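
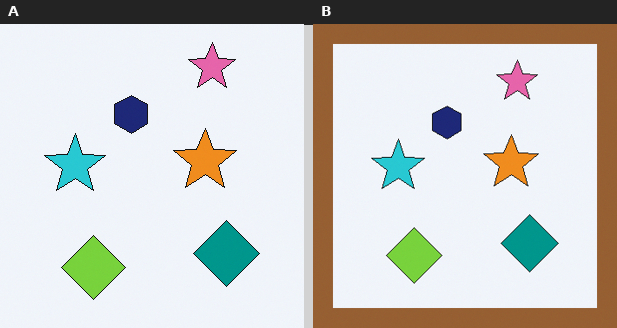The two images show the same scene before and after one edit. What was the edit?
Framed with a brown border.

A solid brown frame runs around the edge of the right (B) image, with the content slightly shrunk inside it.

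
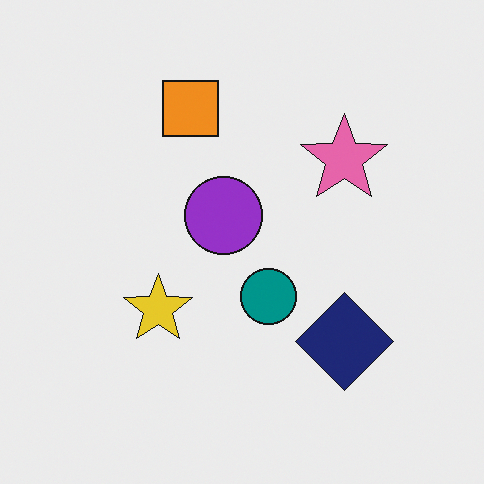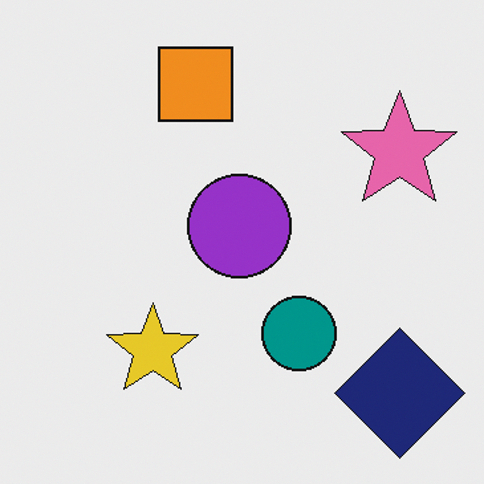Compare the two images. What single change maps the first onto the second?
The image was cropped to a modestly smaller region and rescaled.

The visible shapes are larger and the field of view is narrower; shapes near the original edges may be partly or wholly outside the frame — a crop-and-rescale.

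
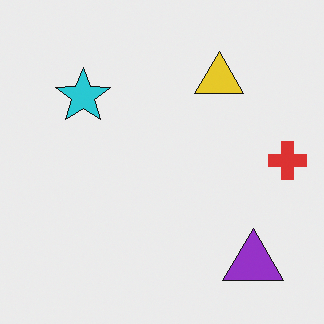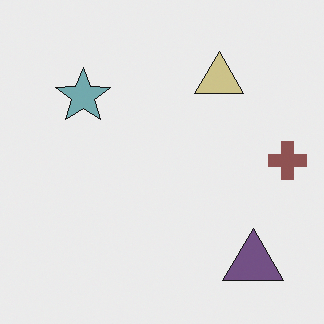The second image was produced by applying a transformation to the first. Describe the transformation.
Made much more muted (saturation change).

All colors are more muted and greyish — a global saturation change.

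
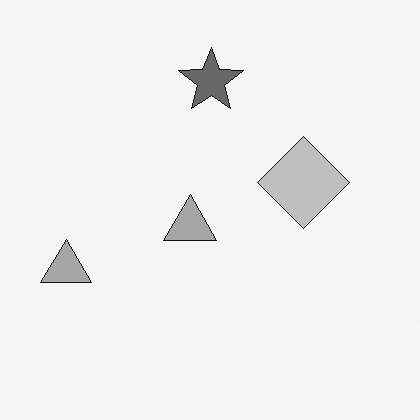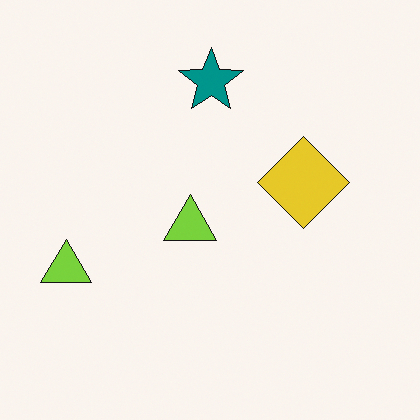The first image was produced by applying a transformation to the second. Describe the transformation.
Converted to grayscale.

All color is removed — every shape is now a shade of grey.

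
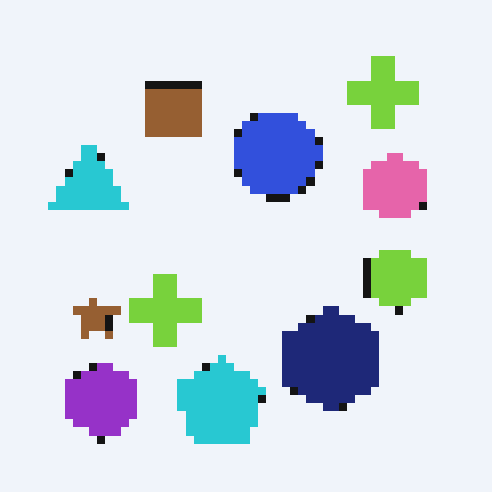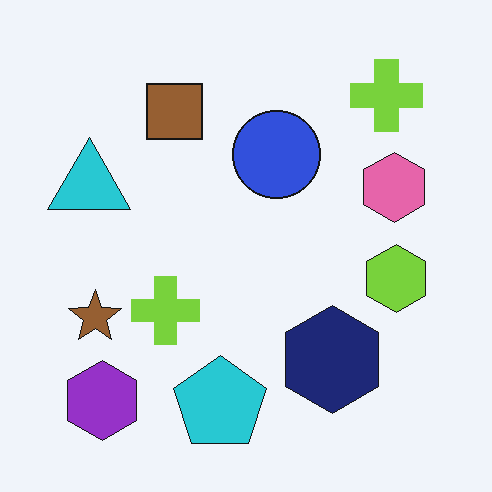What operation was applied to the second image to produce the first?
This is the original image pixelated into visible square blocks.

Shapes are reduced to large square blocks; fine edges and outlines are lost — a downscale-then-upscale (mosaic) effect.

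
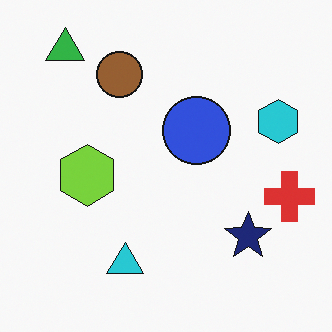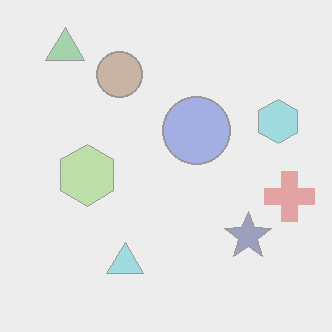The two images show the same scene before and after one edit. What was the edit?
The image was given much lower contrast.

Tones are pushed toward mid-grey across the whole image — a global contrast change.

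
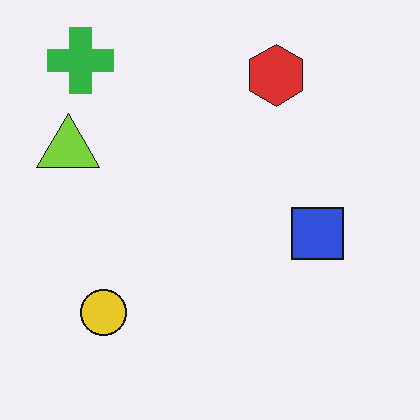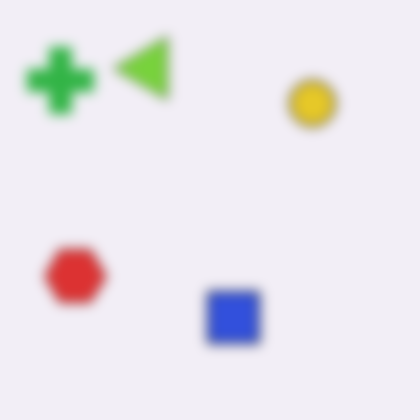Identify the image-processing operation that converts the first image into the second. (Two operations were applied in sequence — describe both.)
The transformation is: transposed (reflected across the top-left ↔ bottom-right diagonal), then heavily blurred.

Shapes have swapped their row and column positions — what was in the top-right is now in the bottom-left — a diagonal reflection. Shape edges and outlines are uniformly softened across the whole image.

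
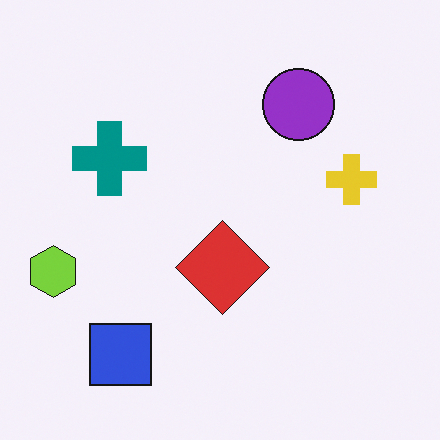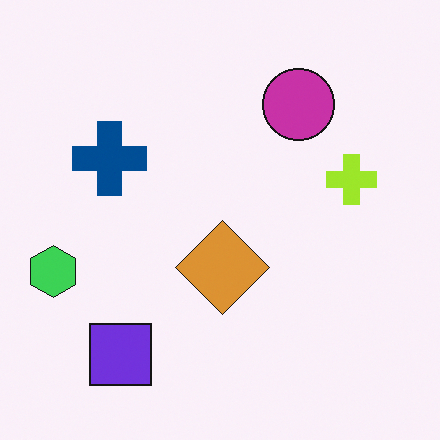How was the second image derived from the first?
This is the original image hue-shifted slightly.

Every shape's color has rotated by the same amount around the hue wheel — a uniform hue shift.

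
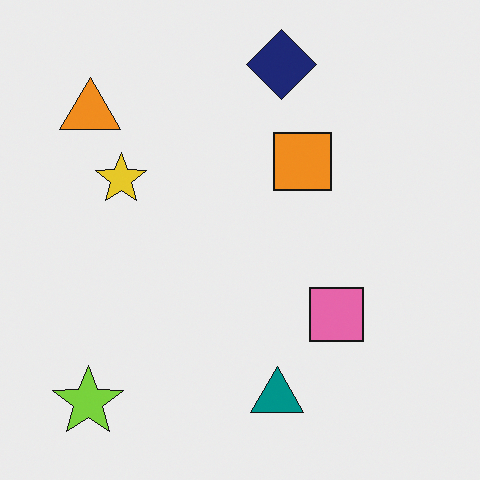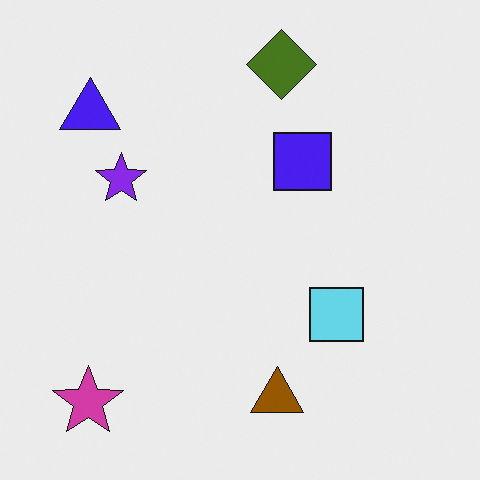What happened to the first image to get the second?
The second image is the first hue-shifted through roughly half the color wheel.

Every shape's color has rotated by the same amount around the hue wheel — a uniform hue shift.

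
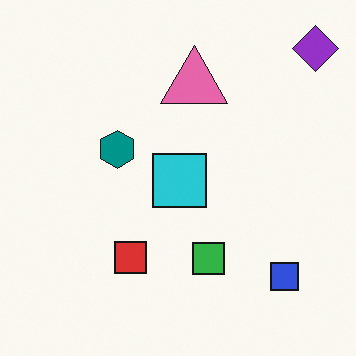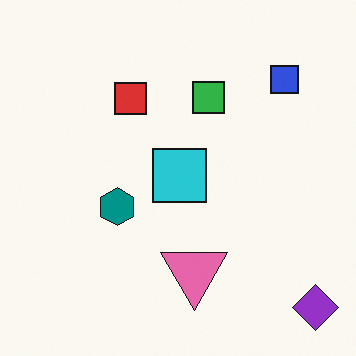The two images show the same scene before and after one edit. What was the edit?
The transformation is: flipped vertically (top ↔ bottom).

The purple diamond is in the top-right of the first image and the bottom-right of the second — shapes on opposite sides of the horizontal midline have swapped in a mirror flip.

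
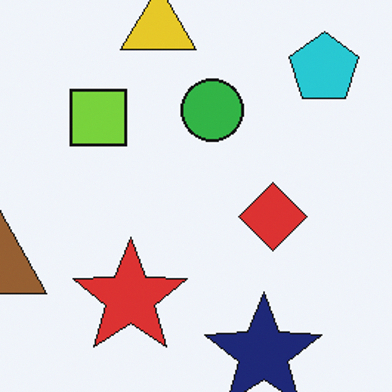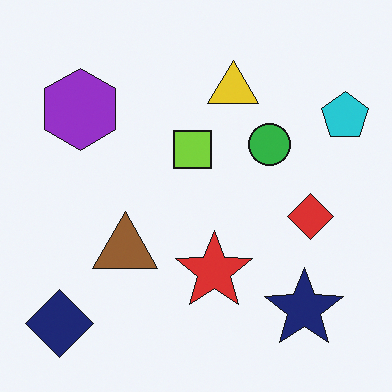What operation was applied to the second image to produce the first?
The first image is the second cropped to a modestly smaller region and rescaled.

The visible shapes are larger and the field of view is narrower; shapes near the original edges may be partly or wholly outside the frame — a crop-and-rescale.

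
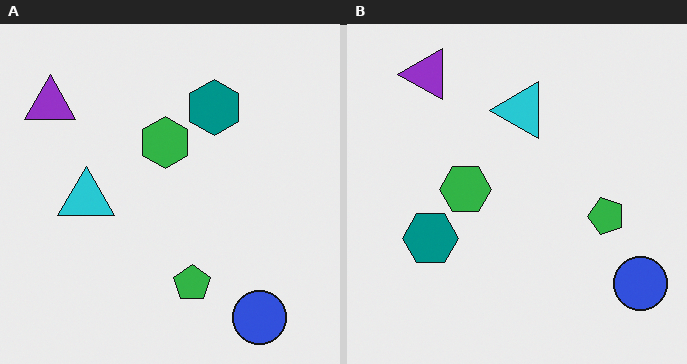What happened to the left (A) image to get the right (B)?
The transformation is: transposed (reflected across the top-left ↔ bottom-right diagonal).

Shapes have swapped their row and column positions — what was in the top-right is now in the bottom-left — a diagonal reflection.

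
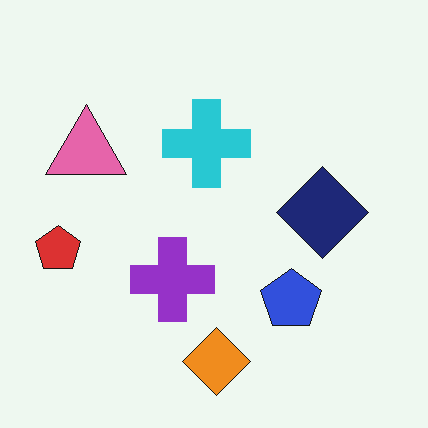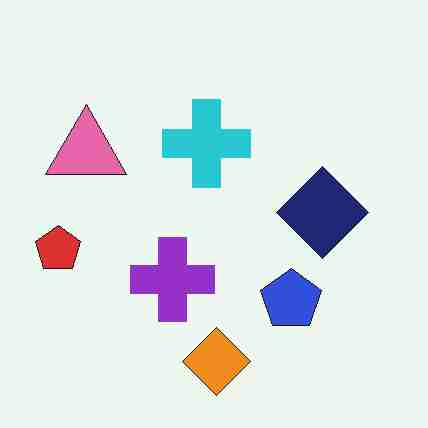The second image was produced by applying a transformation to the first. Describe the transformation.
Heavily JPEG-compressed with obvious blocking artifacts.

Blocky 8×8 compression artifacts appear around shape edges and the flat background shows ringing — characteristic JPEG degradation.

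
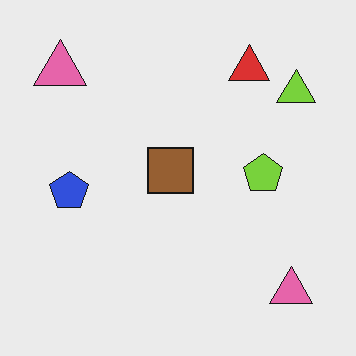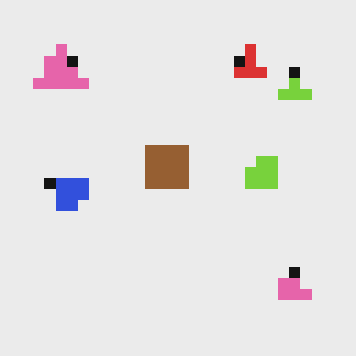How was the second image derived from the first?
It was heavily pixelated into large blocks.

Shapes are reduced to large square blocks; fine edges and outlines are lost — a downscale-then-upscale (mosaic) effect.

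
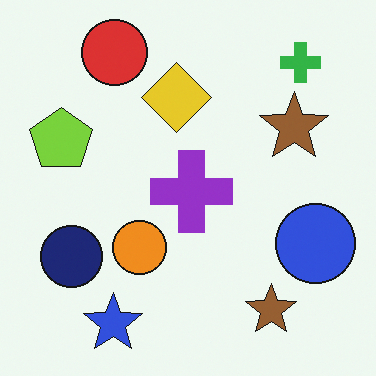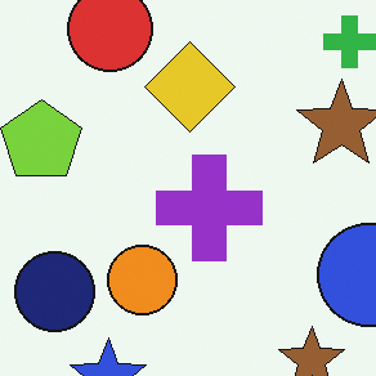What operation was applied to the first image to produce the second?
The transformation is: cropped slightly and scaled back up.

The visible shapes are larger and the field of view is narrower; shapes near the original edges may be partly or wholly outside the frame — a crop-and-rescale.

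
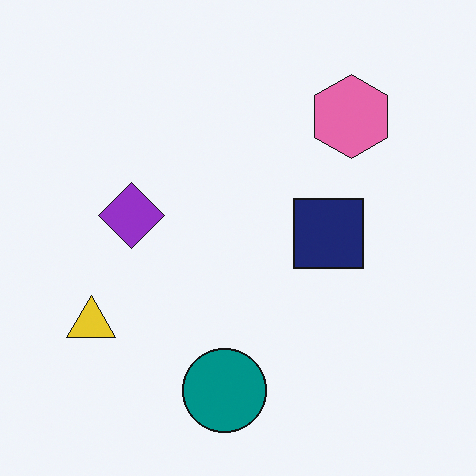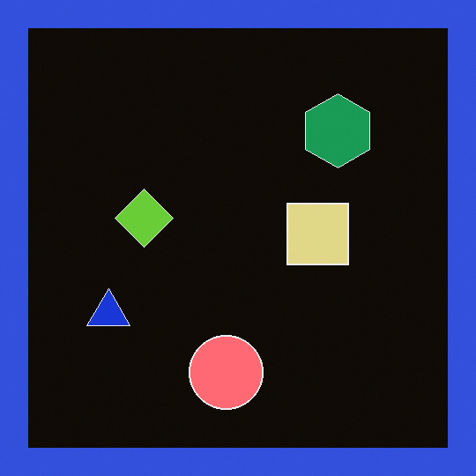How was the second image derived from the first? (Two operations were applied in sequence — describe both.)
Color-inverted (negative), then framed with a blue border.

The light background has become dark and every shape's color is its complement — a photographic negative. A solid blue frame runs around the edge of the second image, with the content slightly shrunk inside it.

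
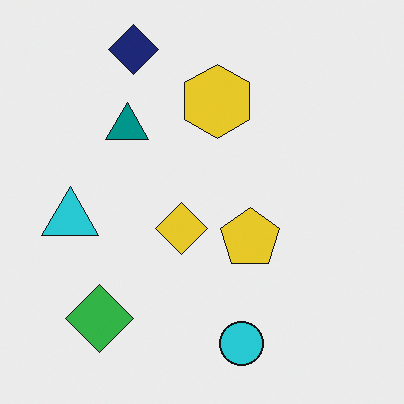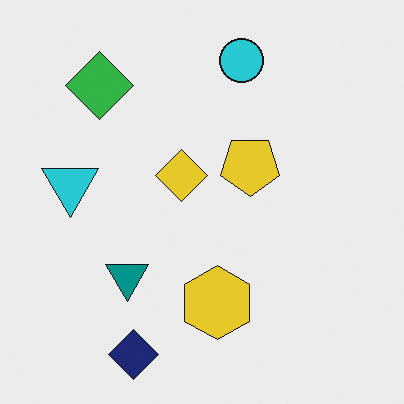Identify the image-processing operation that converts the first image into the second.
It was flipped vertically (top ↔ bottom).

The navy diamond is in the top-left of the first image and the bottom-left of the second — shapes on opposite sides of the horizontal midline have swapped in a mirror flip.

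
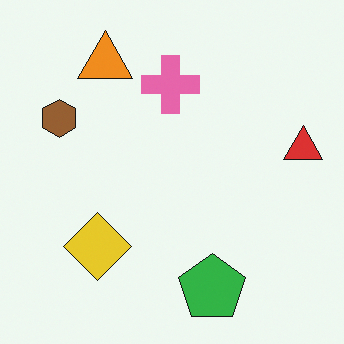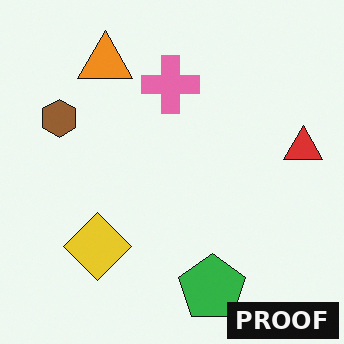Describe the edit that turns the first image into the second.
The transformation is: watermarked with the text "PROOF" in the lower-right corner.

A dark label reading "PROOF" appears in the lower-right corner.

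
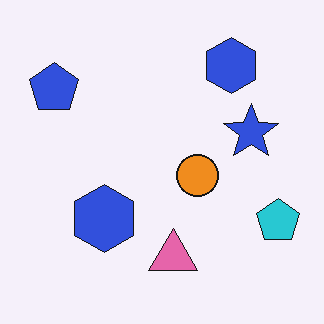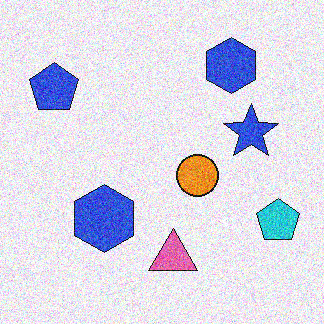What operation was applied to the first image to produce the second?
The transformation is: degraded with heavy additive noise.

Random speckle covers the whole image, including the flat background.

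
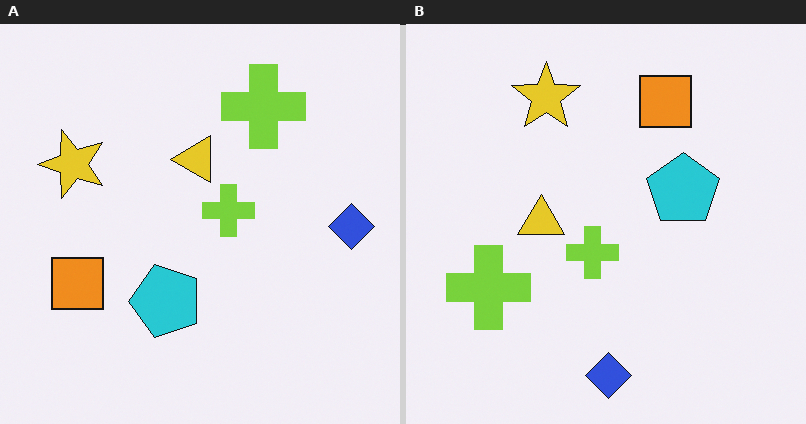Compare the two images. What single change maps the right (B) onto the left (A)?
This is the original image transposed (reflected across the top-left ↔ bottom-right diagonal).

Shapes have swapped their row and column positions — what was in the top-right is now in the bottom-left — a diagonal reflection.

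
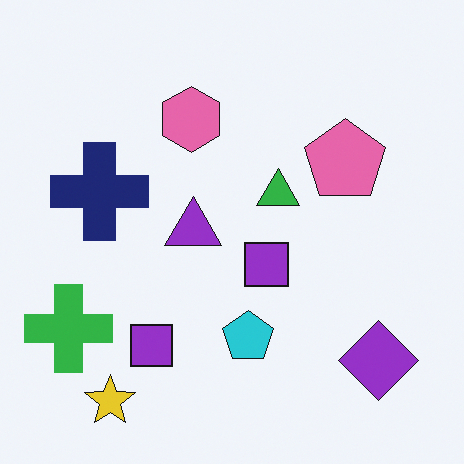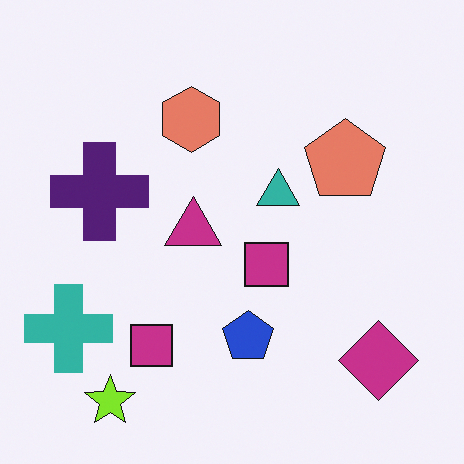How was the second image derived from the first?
Hue-shifted slightly.

Every shape's color has rotated by the same amount around the hue wheel — a uniform hue shift.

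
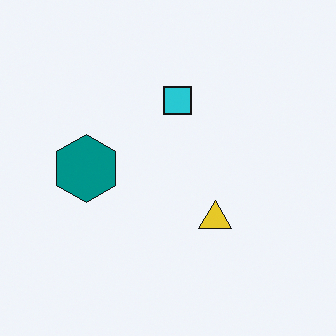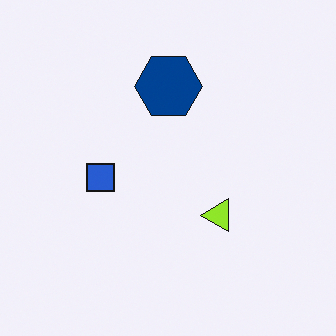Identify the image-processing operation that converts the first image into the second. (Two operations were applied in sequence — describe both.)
Transposed (reflected across the top-left ↔ bottom-right diagonal), then hue-shifted by a small amount.

Shapes have swapped their row and column positions — what was in the top-right is now in the bottom-left — a diagonal reflection. Every shape's color has rotated by the same amount around the hue wheel — a uniform hue shift.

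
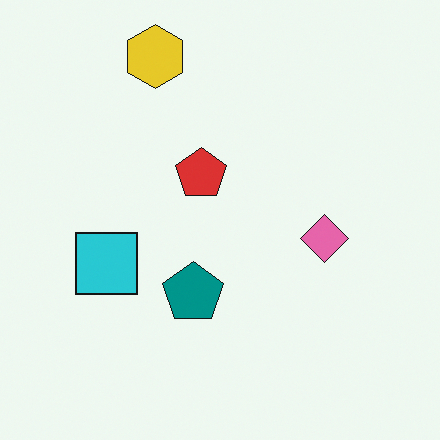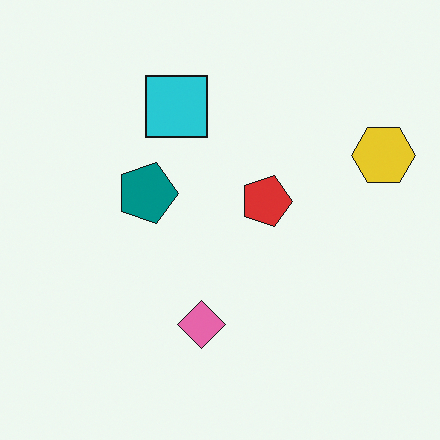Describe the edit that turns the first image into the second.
It was rotated 90° clockwise.

The yellow hexagon sits in the top of the first image and the right of the second — consistent with a whole-image 90° clockwise rotation.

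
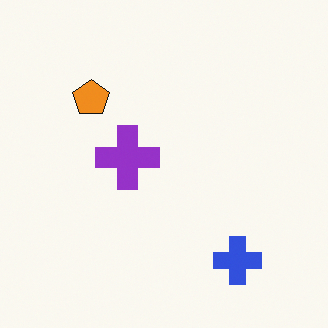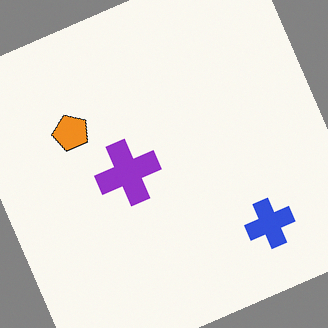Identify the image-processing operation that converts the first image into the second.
The second image is the first rotated counter-clockwise by a clearly visible amount.

Every shape is tilted by the same angle and the image corners show triangular fill wedges — a whole-image rotation by a non-right angle.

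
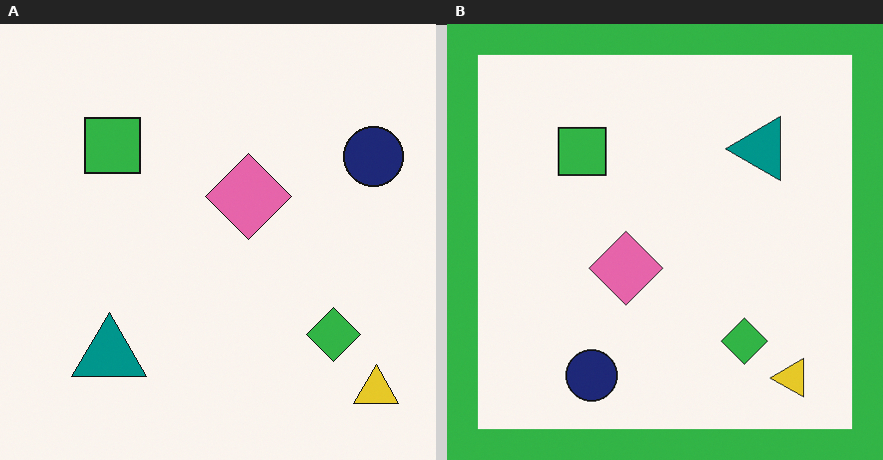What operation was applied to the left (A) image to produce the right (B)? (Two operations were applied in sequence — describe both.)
This is the original image transposed (reflected across the top-left ↔ bottom-right diagonal), then framed with a green border.

Shapes have swapped their row and column positions — what was in the top-right is now in the bottom-left — a diagonal reflection. A solid green frame runs around the edge of the right (B) image, with the content slightly shrunk inside it.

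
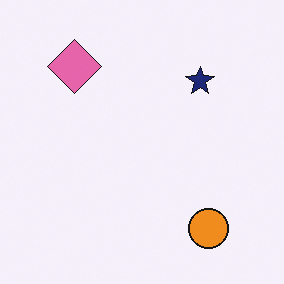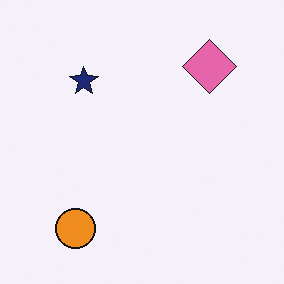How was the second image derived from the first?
Flipped horizontally (left ↔ right).

The pink diamond is in the top-left of the first image and the top-right of the second — shapes on opposite sides of the vertical midline have swapped in a mirror flip.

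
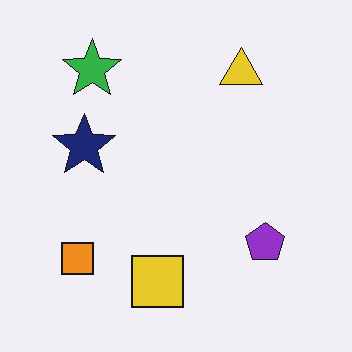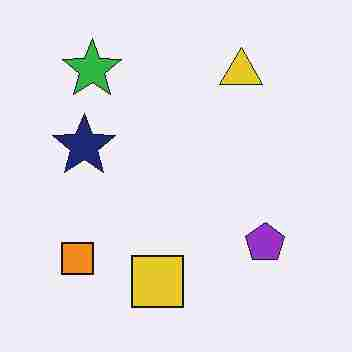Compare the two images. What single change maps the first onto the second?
The second image is the first heavily JPEG-compressed with obvious blocking artifacts.

Blocky 8×8 compression artifacts appear around shape edges and the flat background shows ringing — characteristic JPEG degradation.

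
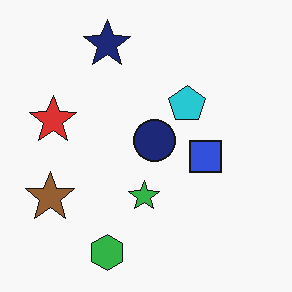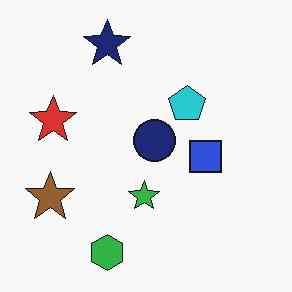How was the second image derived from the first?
The transformation is: given moderate JPEG compression.

Blocky 8×8 compression artifacts appear around shape edges and the flat background shows ringing — characteristic JPEG degradation.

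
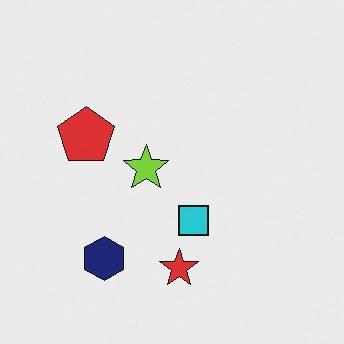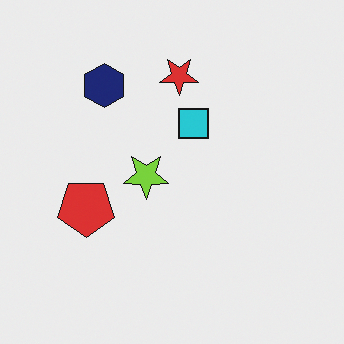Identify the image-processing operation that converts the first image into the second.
The second image is the first flipped vertically (top ↔ bottom).

The red star is in the bottom of the first image and the top of the second — shapes on opposite sides of the horizontal midline have swapped in a mirror flip.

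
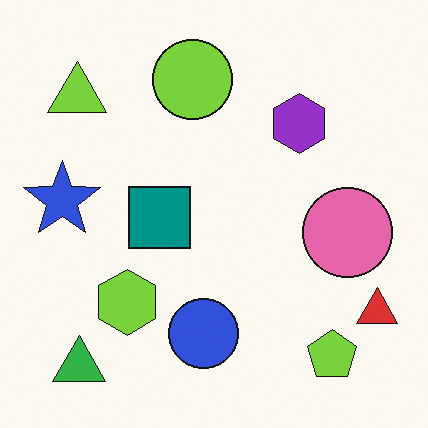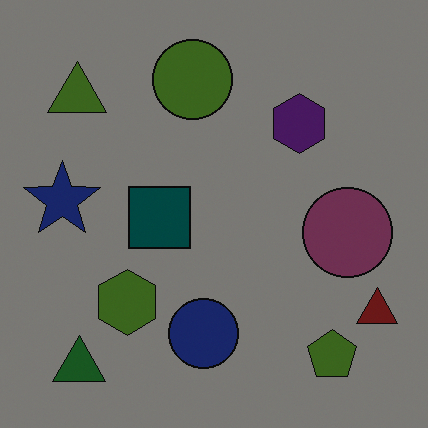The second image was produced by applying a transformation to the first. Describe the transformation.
The image was darkened a lot.

Every pixel — background and shapes alike — is uniformly darkened.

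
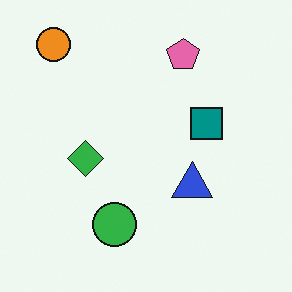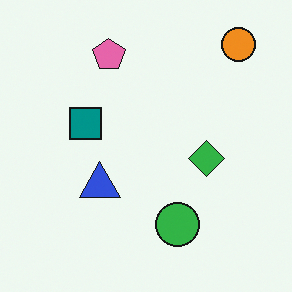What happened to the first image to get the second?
The transformation is: flipped horizontally (left ↔ right).

The orange circle is in the top-left of the first image and the top-right of the second — shapes on opposite sides of the vertical midline have swapped in a mirror flip.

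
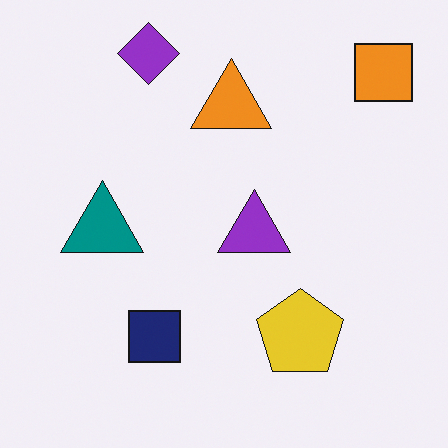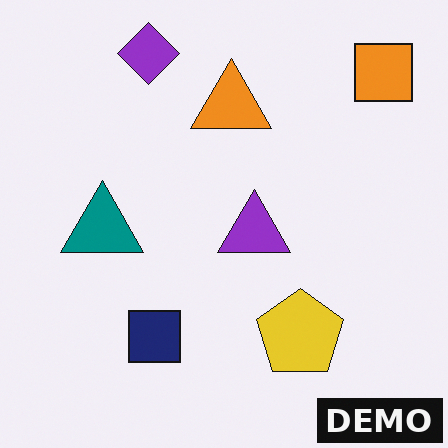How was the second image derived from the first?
The image was watermarked with the text "DEMO" in the lower-right corner.

A dark label reading "DEMO" appears in the lower-right corner.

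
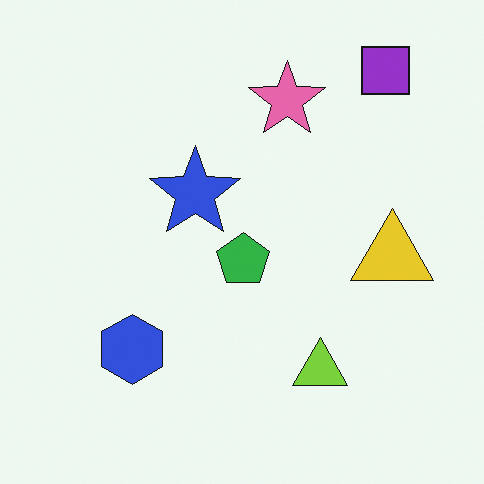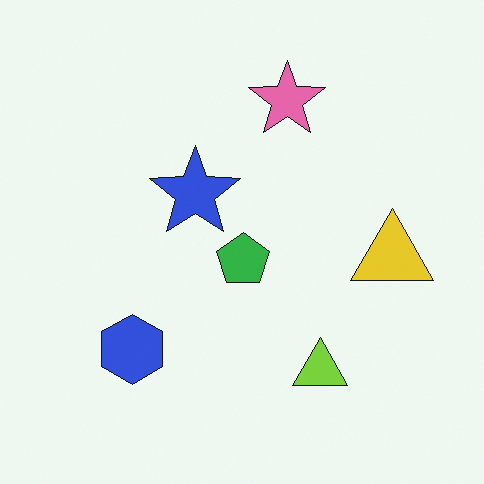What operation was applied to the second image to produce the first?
The first image is the second overlaid with an additional purple square.

A purple square appears in the first image that is absent from the second.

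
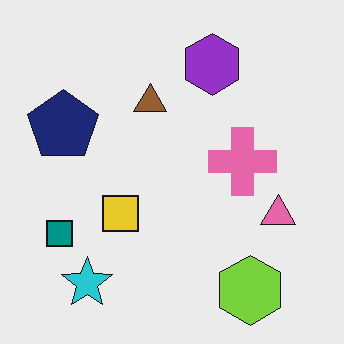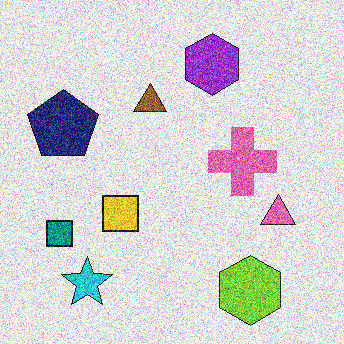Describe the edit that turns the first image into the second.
Degraded with heavy additive noise.

Random speckle covers the whole image, including the flat background.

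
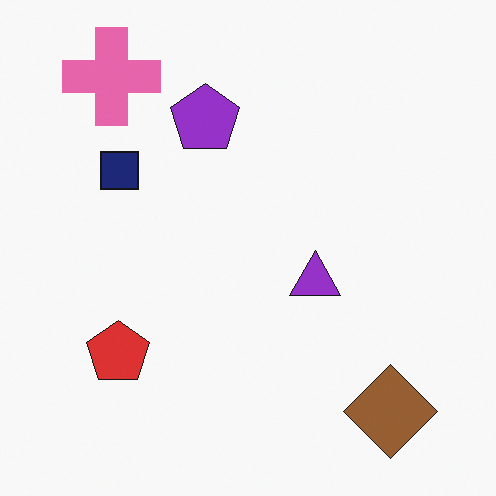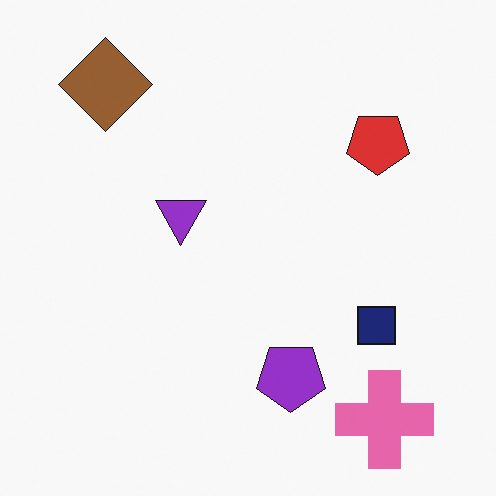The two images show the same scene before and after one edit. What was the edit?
This is the original image rotated 180°.

The pink cross sits in the top-left of the first image and the bottom-right of the second — consistent with a whole-image 180° rotation.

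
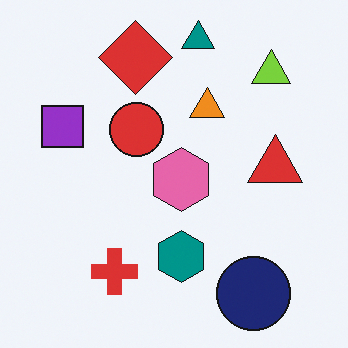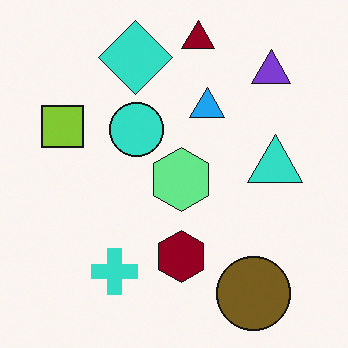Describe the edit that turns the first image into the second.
The transformation is: hue-shifted through roughly half the color wheel.

Every shape's color has rotated by the same amount around the hue wheel — a uniform hue shift.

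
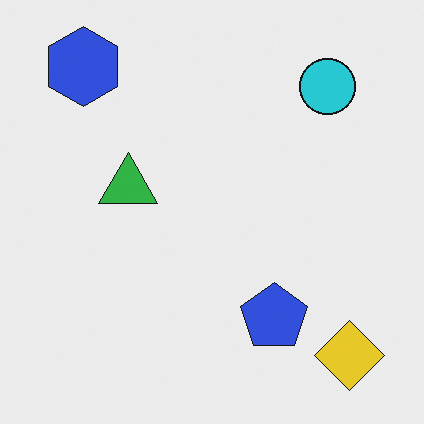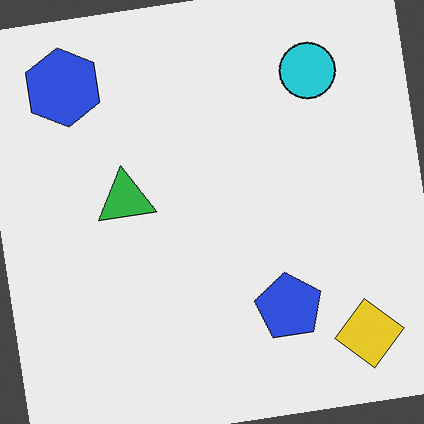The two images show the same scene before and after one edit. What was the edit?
The transformation is: rotated counter-clockwise by a few degrees.

Every shape is tilted by the same angle and the image corners show triangular fill wedges — a whole-image rotation by a non-right angle.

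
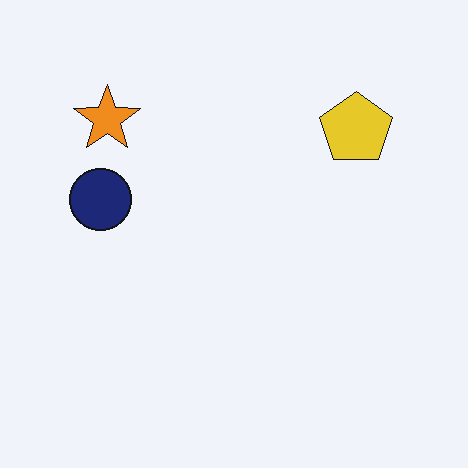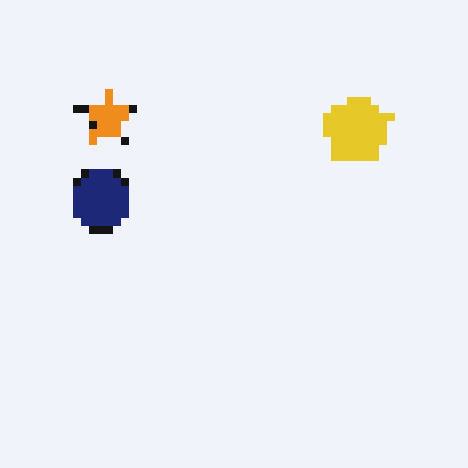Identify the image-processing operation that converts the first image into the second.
This is the original image moderately pixelated.

Shapes are reduced to large square blocks; fine edges and outlines are lost — a downscale-then-upscale (mosaic) effect.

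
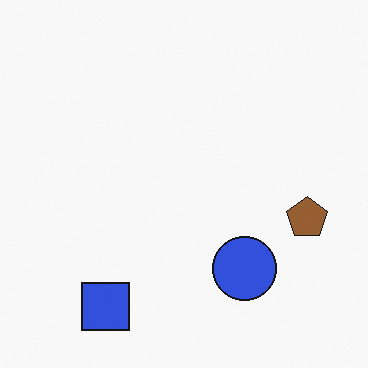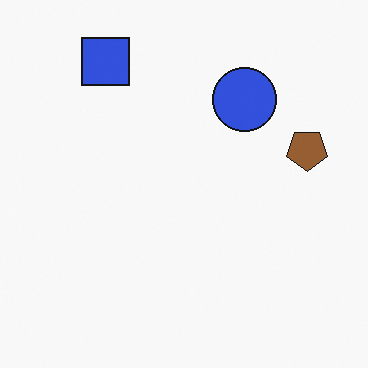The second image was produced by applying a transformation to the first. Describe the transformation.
The second image is the first flipped vertically (top ↔ bottom).

The blue square is in the bottom-left of the first image and the top-left of the second — shapes on opposite sides of the horizontal midline have swapped in a mirror flip.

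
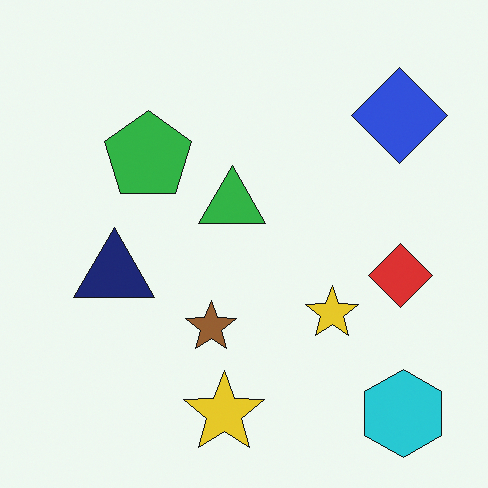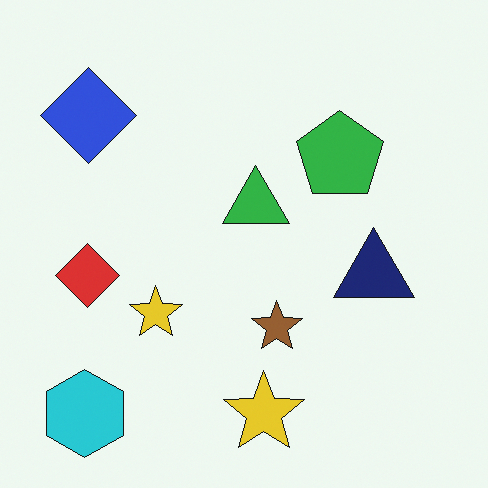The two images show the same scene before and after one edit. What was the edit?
The image was flipped horizontally (left ↔ right).

The cyan hexagon is in the bottom-right of the first image and the bottom-left of the second — shapes on opposite sides of the vertical midline have swapped in a mirror flip.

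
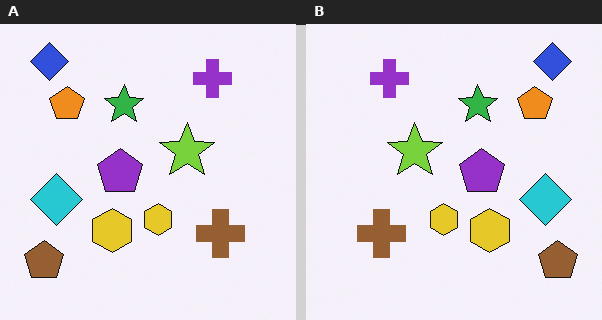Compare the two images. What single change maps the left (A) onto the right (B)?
It was flipped horizontally (left ↔ right).

The brown pentagon is in the bottom-left of the left (A) image and the bottom-right of the right (B) — shapes on opposite sides of the vertical midline have swapped in a mirror flip.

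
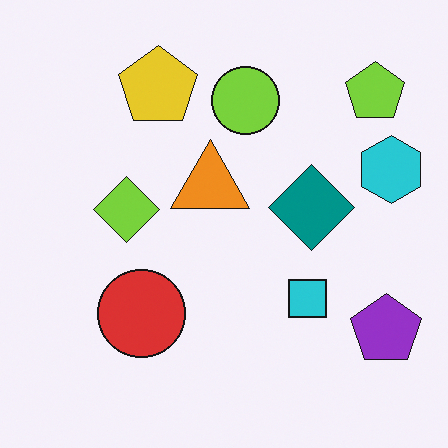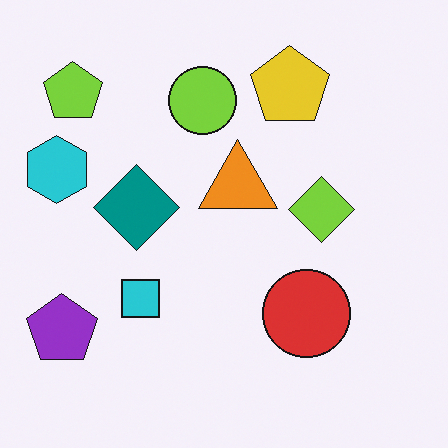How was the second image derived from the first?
It was flipped horizontally (left ↔ right).

The cyan hexagon is in the right of the first image and the left of the second — shapes on opposite sides of the vertical midline have swapped in a mirror flip.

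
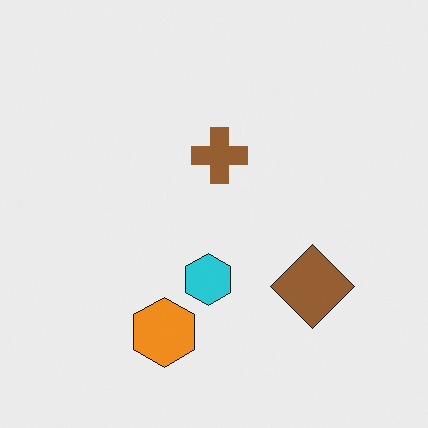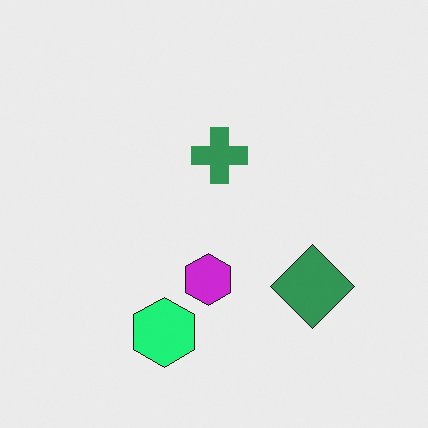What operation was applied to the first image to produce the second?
The second image is the first hue-shifted noticeably.

Every shape's color has rotated by the same amount around the hue wheel — a uniform hue shift.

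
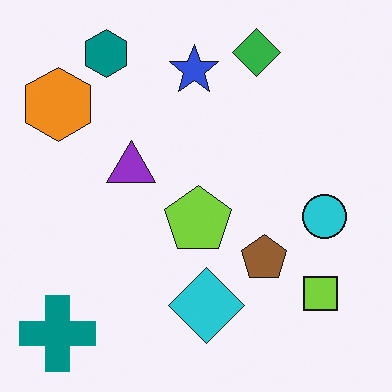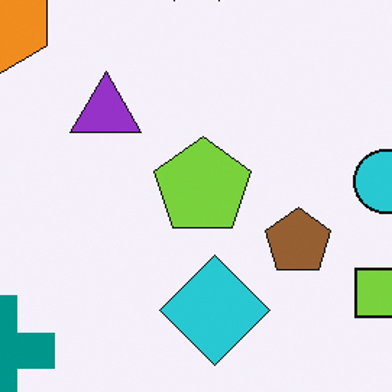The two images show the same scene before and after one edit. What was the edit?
Cropped slightly and scaled back up.

The visible shapes are larger and the field of view is narrower; shapes near the original edges may be partly or wholly outside the frame — a crop-and-rescale.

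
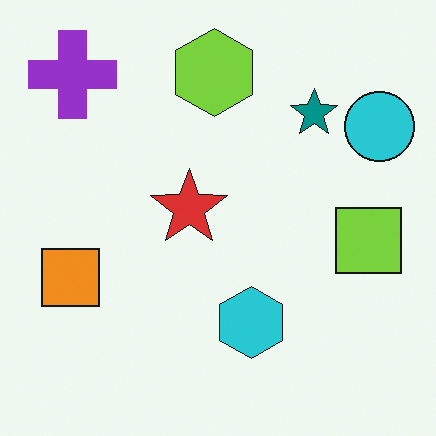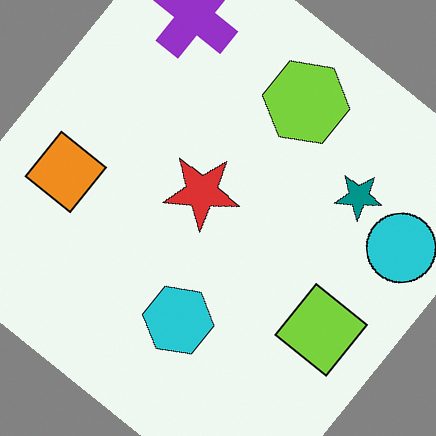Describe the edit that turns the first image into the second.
The transformation is: rotated clockwise by a large amount — several tens of degrees.

Every shape is tilted by the same angle and the image corners show triangular fill wedges — a whole-image rotation by a non-right angle.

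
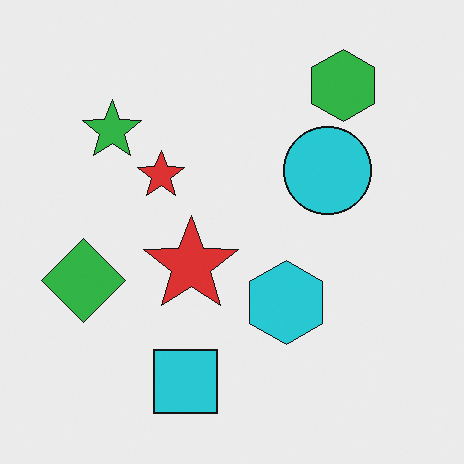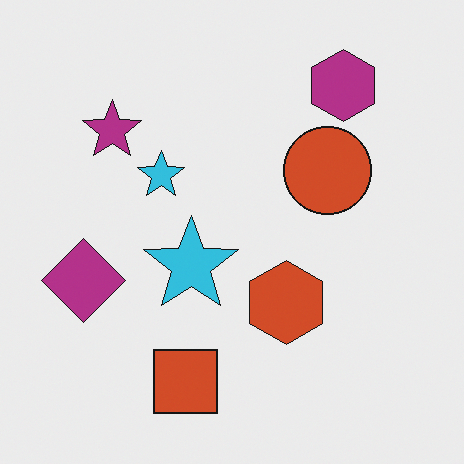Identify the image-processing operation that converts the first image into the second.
Hue-shifted through roughly half the color wheel.

Every shape's color has rotated by the same amount around the hue wheel — a uniform hue shift.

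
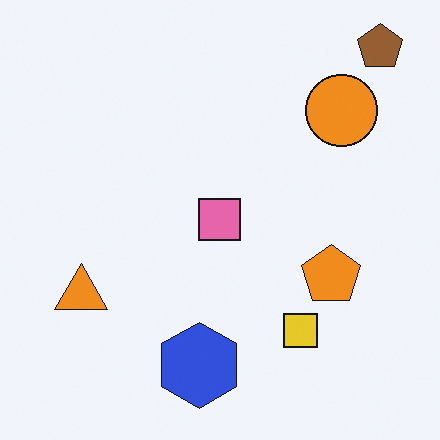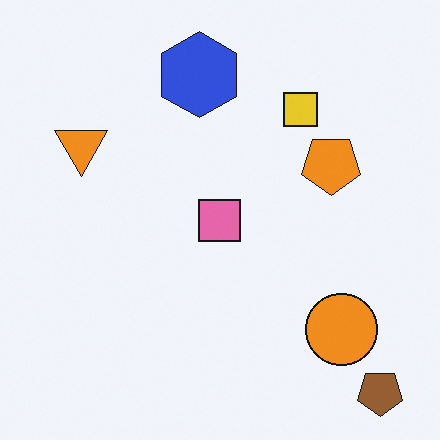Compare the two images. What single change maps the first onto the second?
The image was flipped vertically (top ↔ bottom).

The brown pentagon is in the top-right of the first image and the bottom-right of the second — shapes on opposite sides of the horizontal midline have swapped in a mirror flip.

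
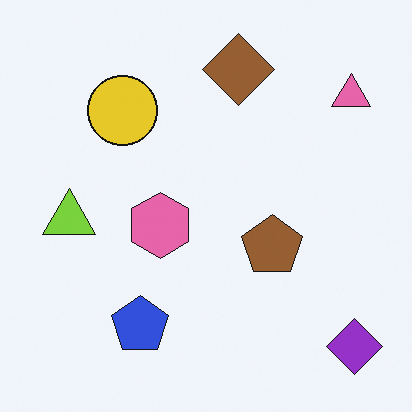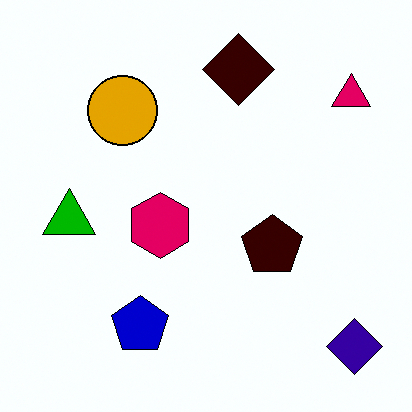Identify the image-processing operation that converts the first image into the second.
It was given much higher contrast.

Tones are pushed away from mid-grey across the whole image — a global contrast change.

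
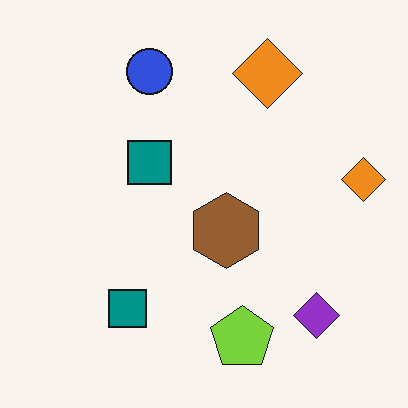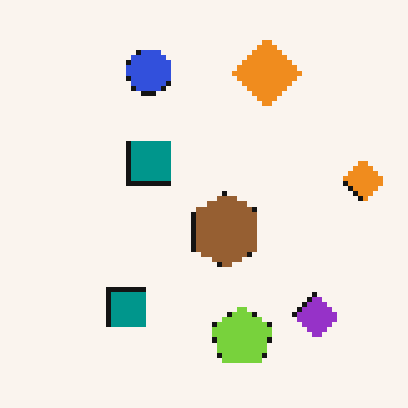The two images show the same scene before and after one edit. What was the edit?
The transformation is: lightly pixelated (a mild mosaic effect).

Shapes are reduced to large square blocks; fine edges and outlines are lost — a downscale-then-upscale (mosaic) effect.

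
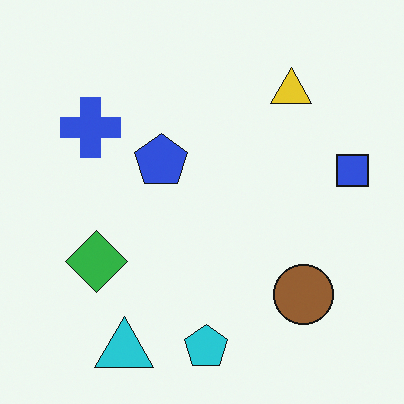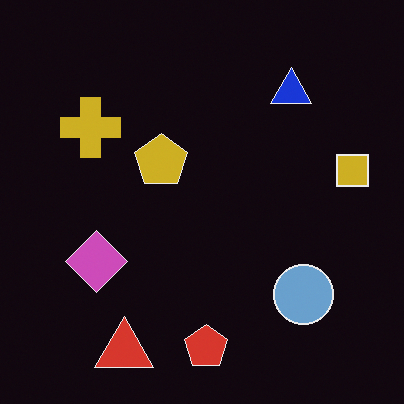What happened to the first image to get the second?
Color-inverted (negative).

The light background has become dark and every shape's color is its complement — a photographic negative.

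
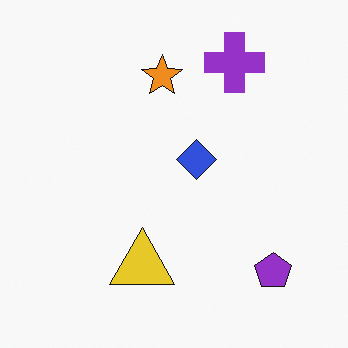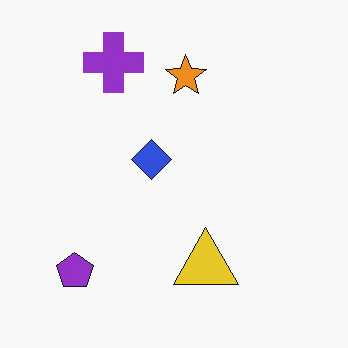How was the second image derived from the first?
This is the original image flipped horizontally (left ↔ right).

The purple pentagon is in the bottom-right of the first image and the bottom-left of the second — shapes on opposite sides of the vertical midline have swapped in a mirror flip.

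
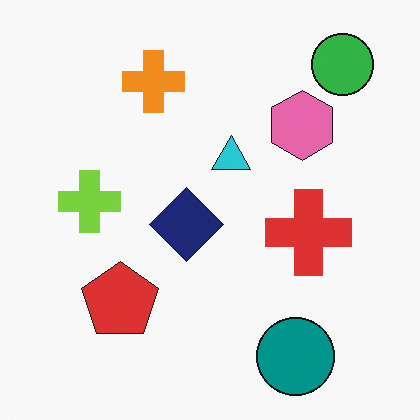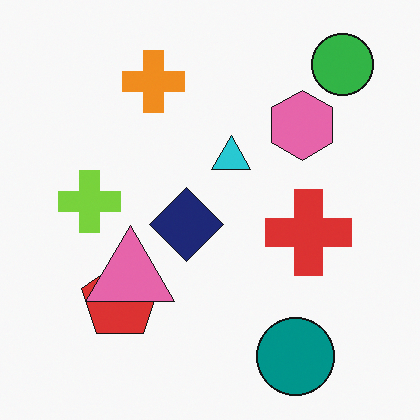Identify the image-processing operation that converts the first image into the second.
This is the original image overlaid with an additional pink triangle.

A pink triangle appears in the second image that is absent from the first.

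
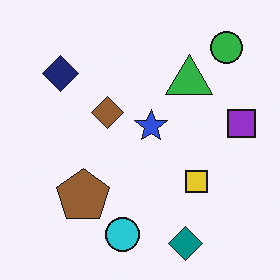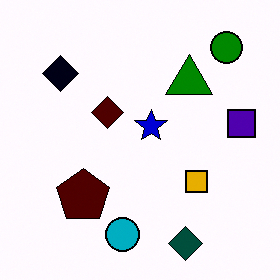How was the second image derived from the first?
The image was boosted in contrast.

Tones are pushed away from mid-grey across the whole image — a global contrast change.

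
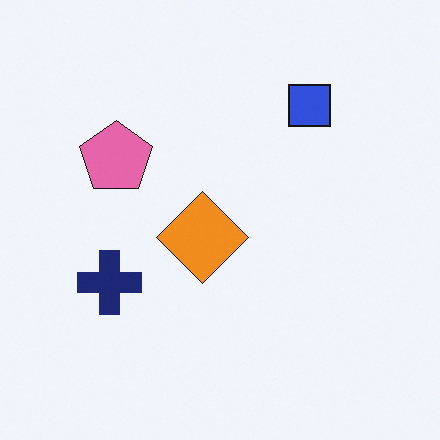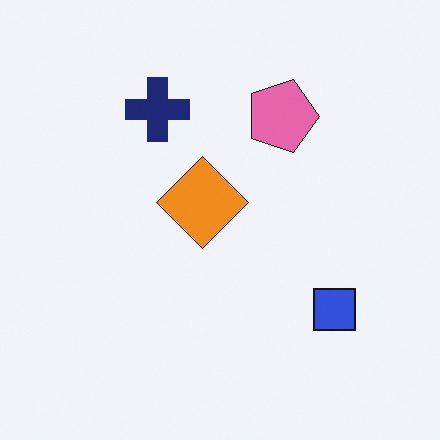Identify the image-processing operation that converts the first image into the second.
It was rotated 90° clockwise.

The blue square sits in the top-right of the first image and the bottom-right of the second — consistent with a whole-image 90° clockwise rotation.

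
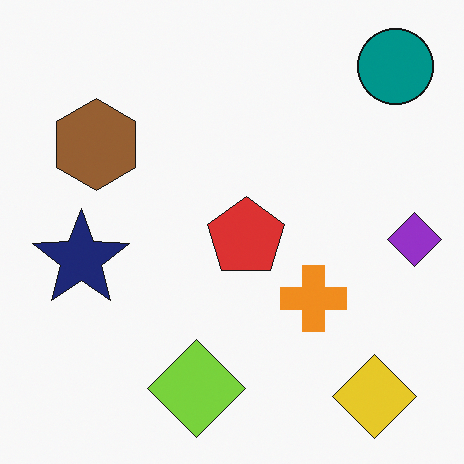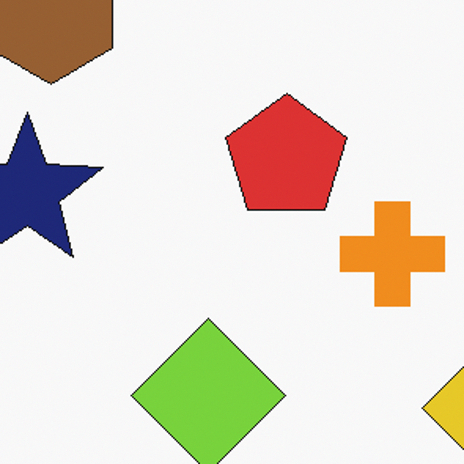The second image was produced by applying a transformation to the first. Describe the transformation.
The image was cropped to a modestly smaller region and rescaled.

The visible shapes are larger and the field of view is narrower; shapes near the original edges may be partly or wholly outside the frame — a crop-and-rescale.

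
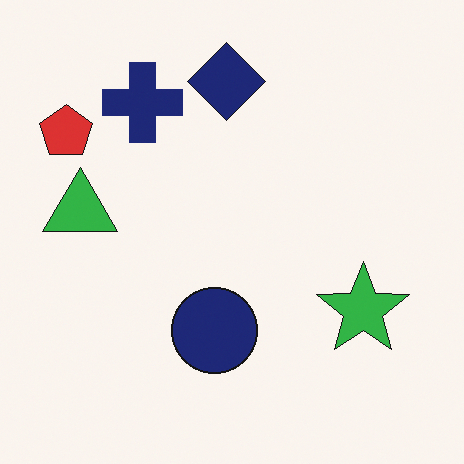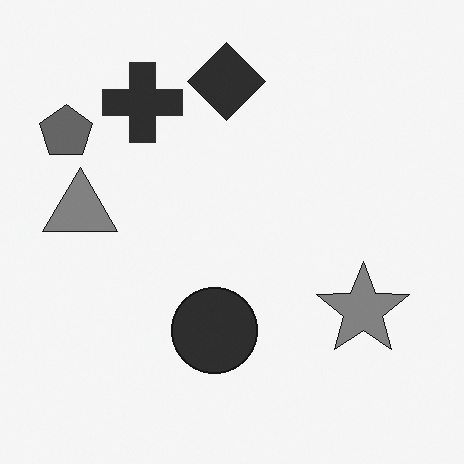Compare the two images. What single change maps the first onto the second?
The image was converted to grayscale.

All color is removed — every shape is now a shade of grey.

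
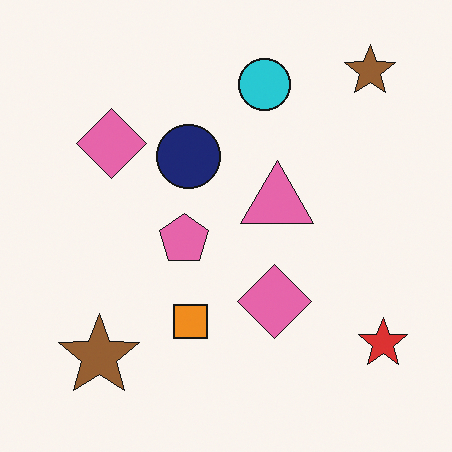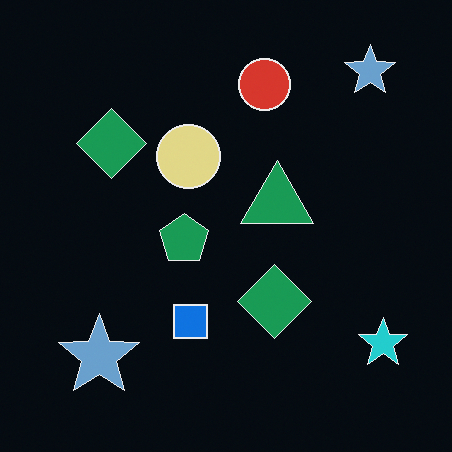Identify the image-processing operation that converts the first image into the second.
The second image is the first color-inverted (negative).

The light background has become dark and every shape's color is its complement — a photographic negative.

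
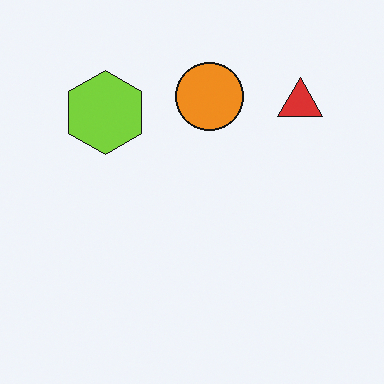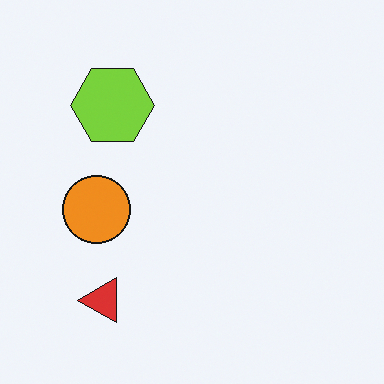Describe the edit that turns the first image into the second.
This is the original image transposed (reflected across the top-left ↔ bottom-right diagonal).

Shapes have swapped their row and column positions — what was in the top-right is now in the bottom-left — a diagonal reflection.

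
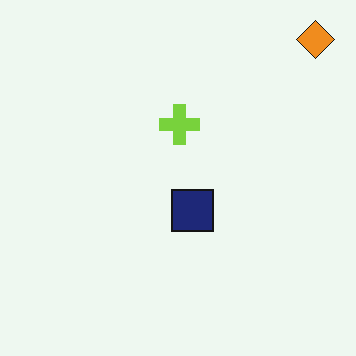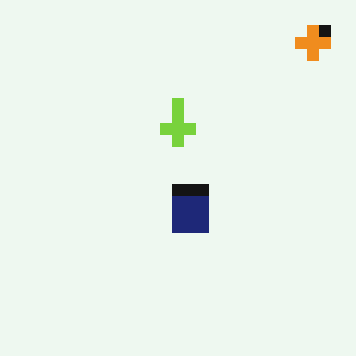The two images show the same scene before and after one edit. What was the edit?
The image was coarsely pixelated.

Shapes are reduced to large square blocks; fine edges and outlines are lost — a downscale-then-upscale (mosaic) effect.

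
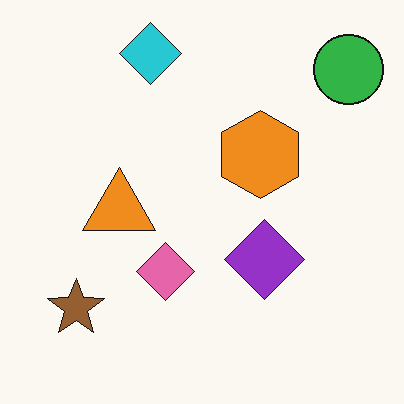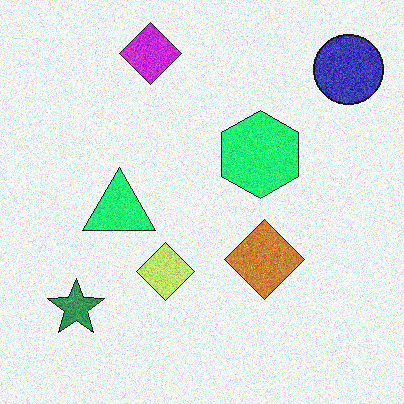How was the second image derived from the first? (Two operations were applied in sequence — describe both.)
It was degraded with visible gaussian noise, then hue-shifted by a moderate amount.

Random speckle covers the whole image, including the flat background. Every shape's color has rotated by the same amount around the hue wheel — a uniform hue shift.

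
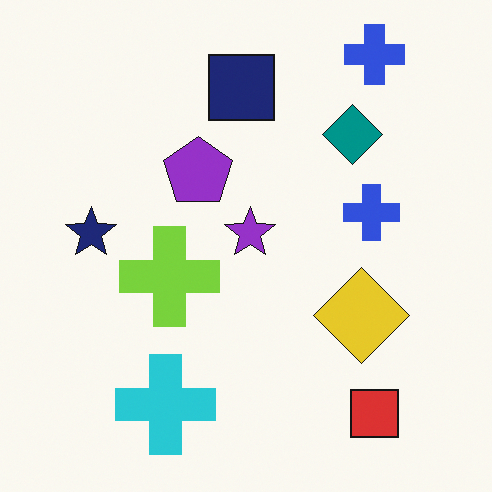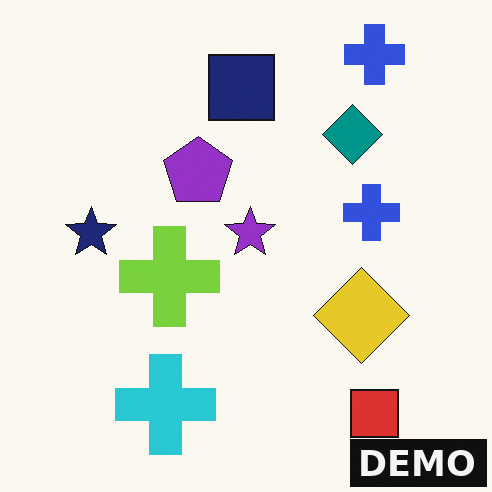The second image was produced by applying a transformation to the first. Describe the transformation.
It was watermarked with the text "DEMO" in the lower-right corner.

A dark label reading "DEMO" appears in the lower-right corner.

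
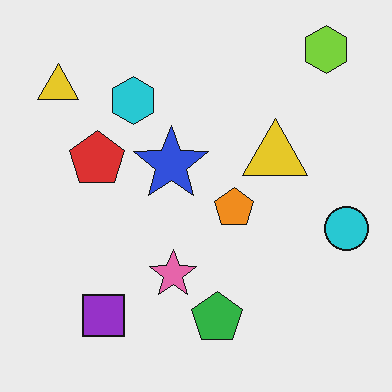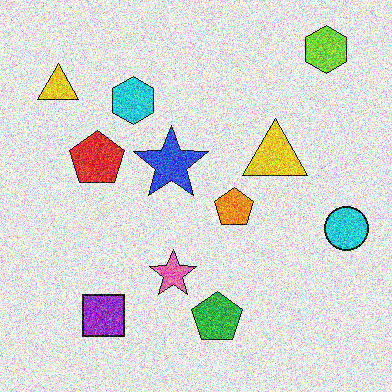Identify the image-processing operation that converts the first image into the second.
Degraded with heavy additive noise.

Random speckle covers the whole image, including the flat background.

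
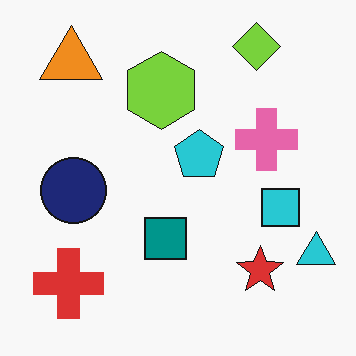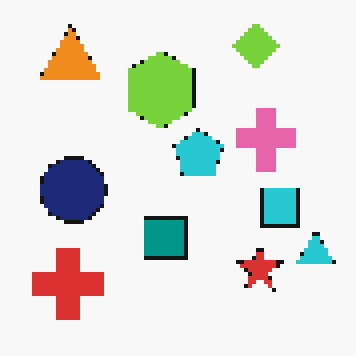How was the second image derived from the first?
The image was mildly pixelated.

Shapes are reduced to large square blocks; fine edges and outlines are lost — a downscale-then-upscale (mosaic) effect.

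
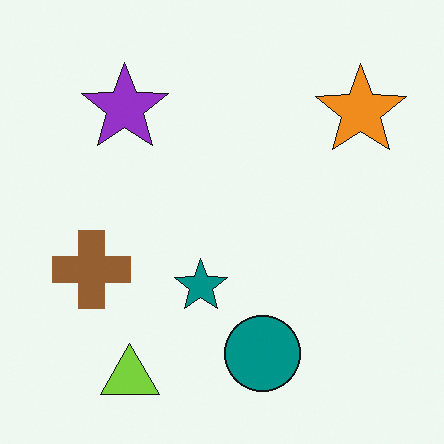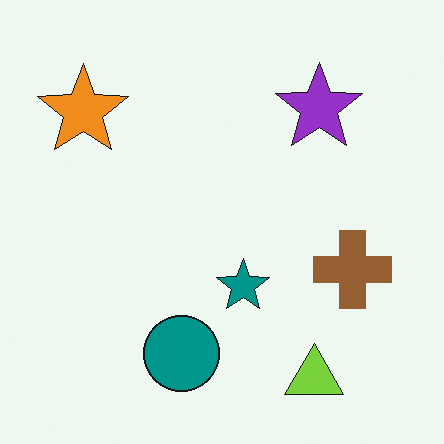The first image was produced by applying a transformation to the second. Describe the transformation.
Flipped horizontally (left ↔ right).

The orange star is in the top-left of the second image and the top-right of the first — shapes on opposite sides of the vertical midline have swapped in a mirror flip.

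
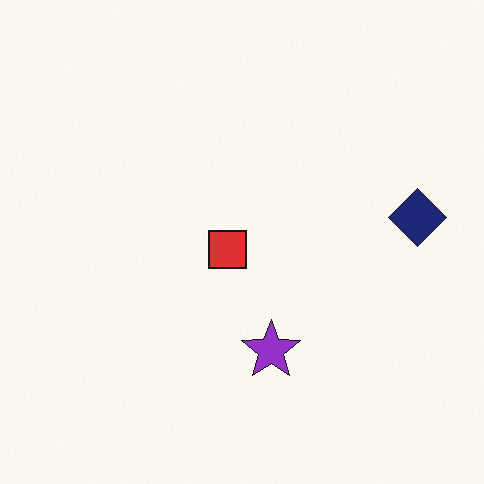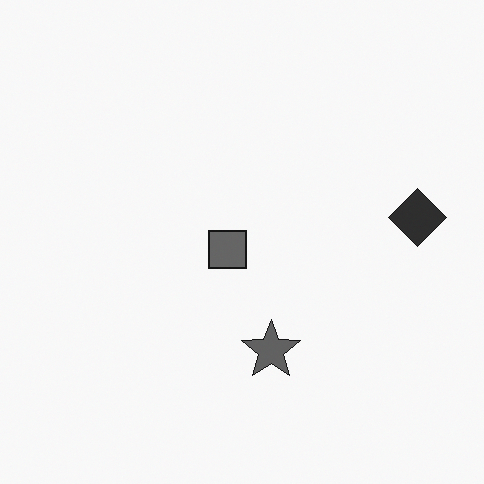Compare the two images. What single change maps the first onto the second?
The transformation is: converted to grayscale.

All color is removed — every shape is now a shade of grey.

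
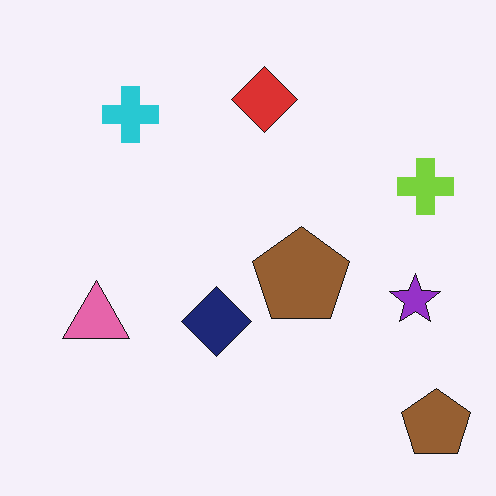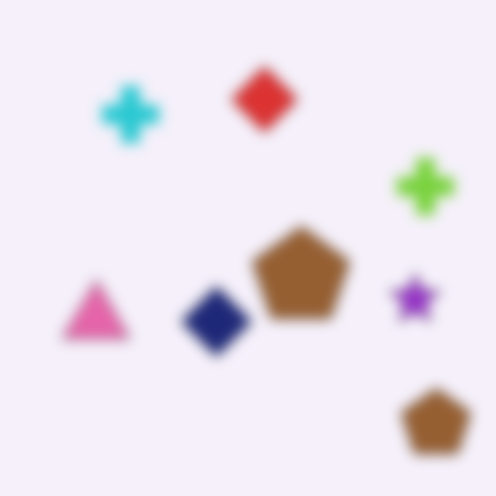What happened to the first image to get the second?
Strongly gaussian-blurred.

Shape edges and outlines are uniformly softened across the whole image.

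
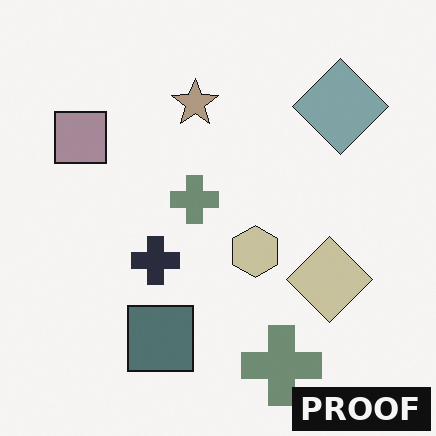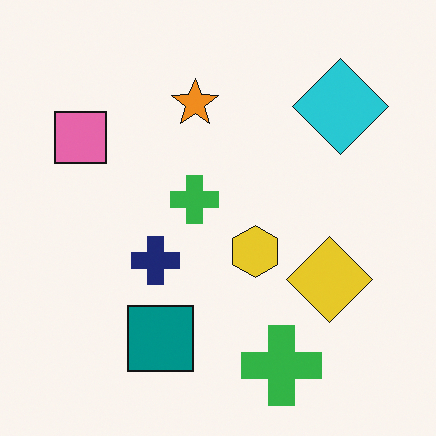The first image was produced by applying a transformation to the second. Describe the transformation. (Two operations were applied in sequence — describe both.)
Heavily desaturated, then watermarked with the text "PROOF" in the lower-right corner.

All colors are more muted and greyish — a global saturation change. A dark label reading "PROOF" appears in the lower-right corner.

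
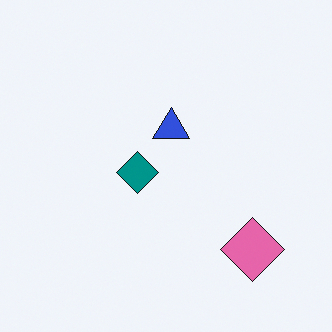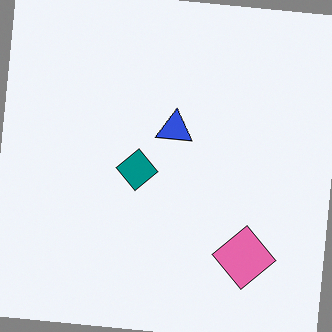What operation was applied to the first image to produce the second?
The transformation is: rotated clockwise by a few degrees.

Every shape is tilted by the same angle and the image corners show triangular fill wedges — a whole-image rotation by a non-right angle.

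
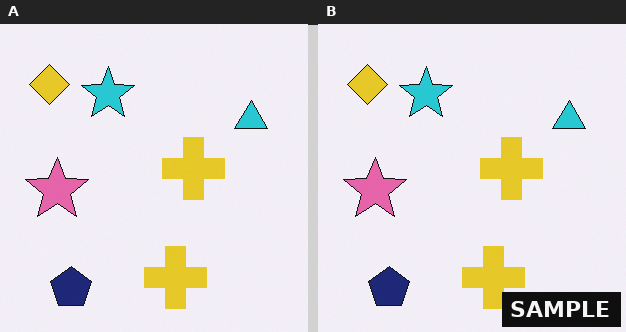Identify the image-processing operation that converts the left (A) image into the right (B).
Watermarked with the text "SAMPLE" in the lower-right corner.

A dark label reading "SAMPLE" appears in the lower-right corner.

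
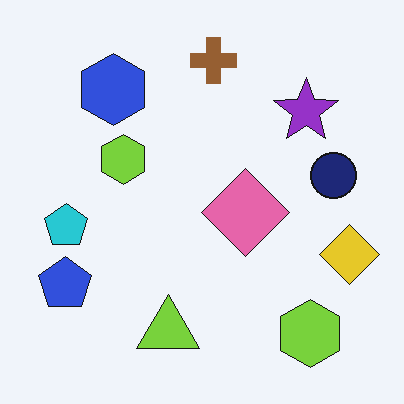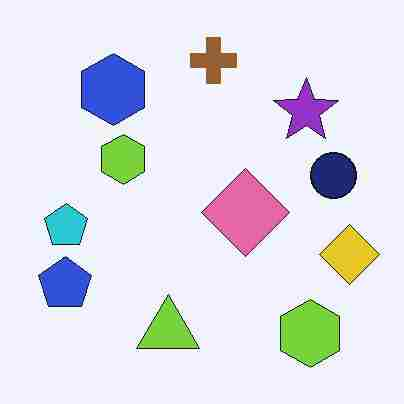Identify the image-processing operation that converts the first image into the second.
The transformation is: heavily JPEG-compressed with obvious blocking artifacts.

Blocky 8×8 compression artifacts appear around shape edges and the flat background shows ringing — characteristic JPEG degradation.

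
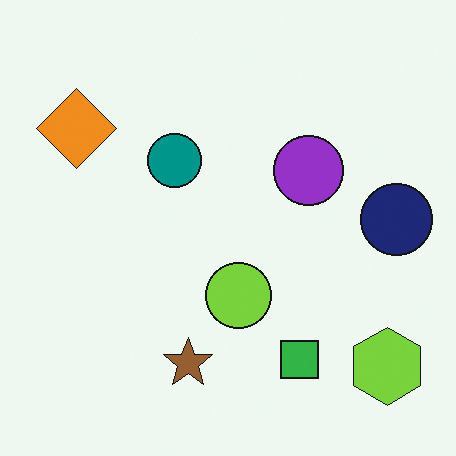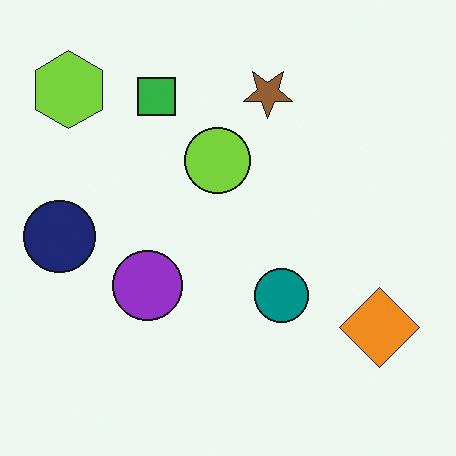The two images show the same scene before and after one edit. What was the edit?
It was rotated 180°.

The lime hexagon sits in the bottom-right of the first image and the top-left of the second — consistent with a whole-image 180° rotation.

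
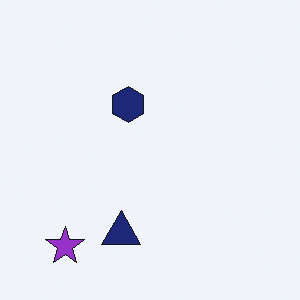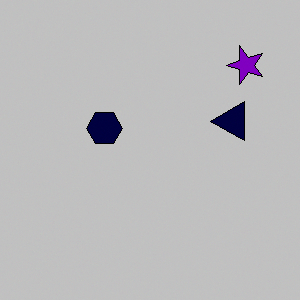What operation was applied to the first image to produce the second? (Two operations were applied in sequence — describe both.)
The image was heavily posterized to just a handful of flat colors, then transposed (reflected across the top-left ↔ bottom-right diagonal).

Each flat color has snapped to a coarser quantized level — most visibly, the near-white background has dropped to a flat grey. Shapes have swapped their row and column positions — what was in the top-right is now in the bottom-left — a diagonal reflection.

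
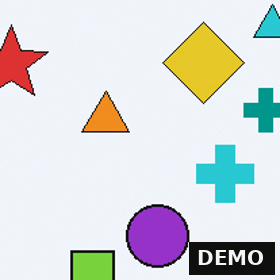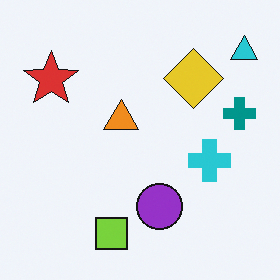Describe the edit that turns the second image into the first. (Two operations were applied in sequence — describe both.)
It was cropped slightly and scaled back up, then watermarked with the text "DEMO" in the lower-right corner.

The visible shapes are larger and the field of view is narrower; shapes near the original edges may be partly or wholly outside the frame — a crop-and-rescale. A dark label reading "DEMO" appears in the lower-right corner.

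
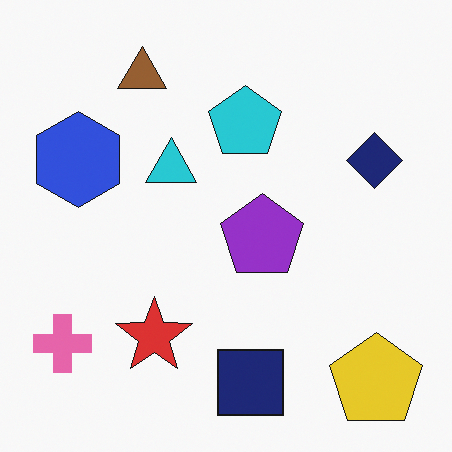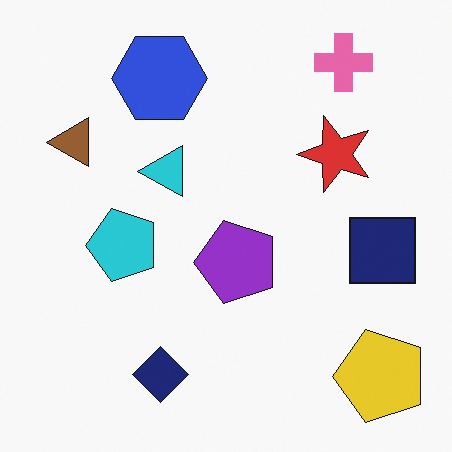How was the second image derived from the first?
This is the original image transposed (reflected across the top-left ↔ bottom-right diagonal).

Shapes have swapped their row and column positions — what was in the top-right is now in the bottom-left — a diagonal reflection.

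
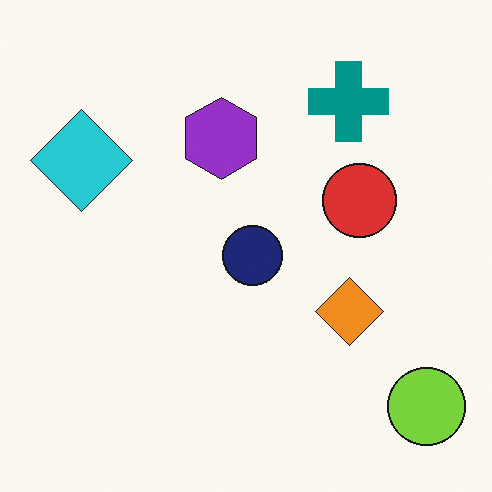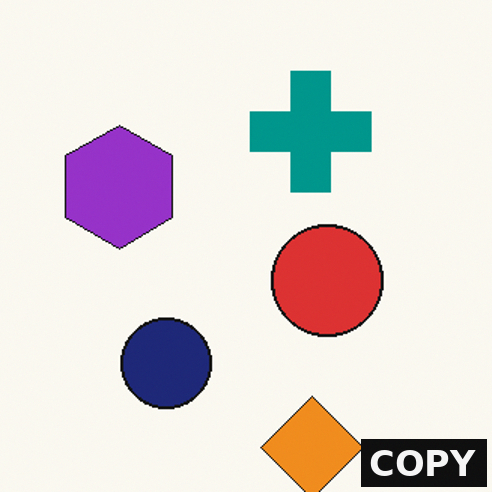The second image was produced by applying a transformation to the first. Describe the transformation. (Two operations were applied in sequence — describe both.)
The second image is the first cropped slightly and scaled back up, then watermarked with the text "COPY" in the lower-right corner.

The visible shapes are larger and the field of view is narrower; shapes near the original edges may be partly or wholly outside the frame — a crop-and-rescale. A dark label reading "COPY" appears in the lower-right corner.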